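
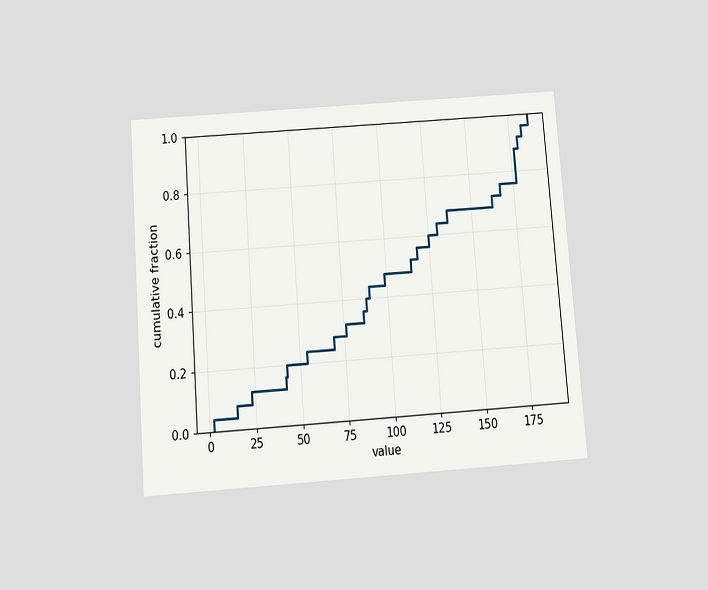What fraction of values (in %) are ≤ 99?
48%

The chart is tilted about 4° counter-clockwise and viewed slightly from below. At x=99 the ECDF step is at 48%.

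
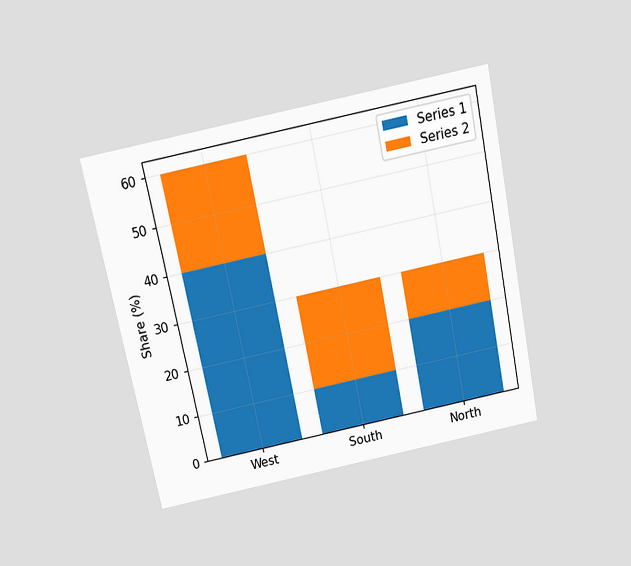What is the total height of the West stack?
The chart is tilted about 11° counter-clockwise and viewed slightly from above. The West stack's top reaches 60% on the y-axis.

60%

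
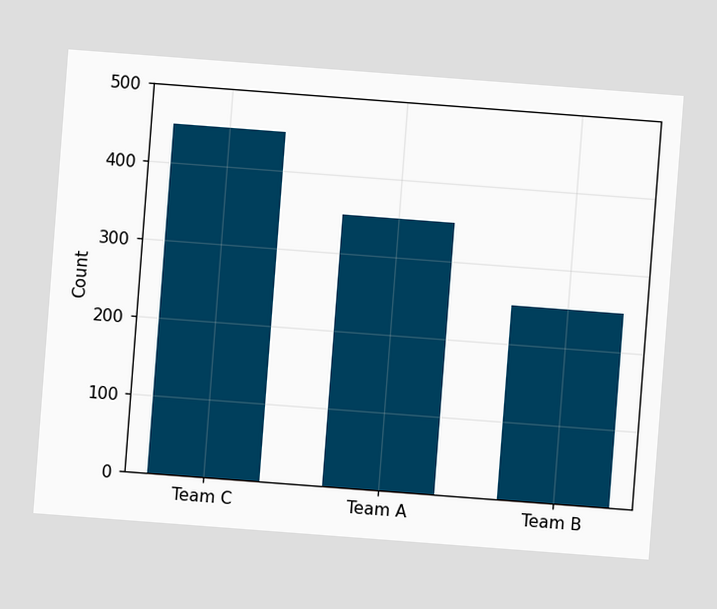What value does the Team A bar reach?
The chart is tilted about 4° clockwise. Reading along the chart's y-axis, the Team A bar reaches 350.

350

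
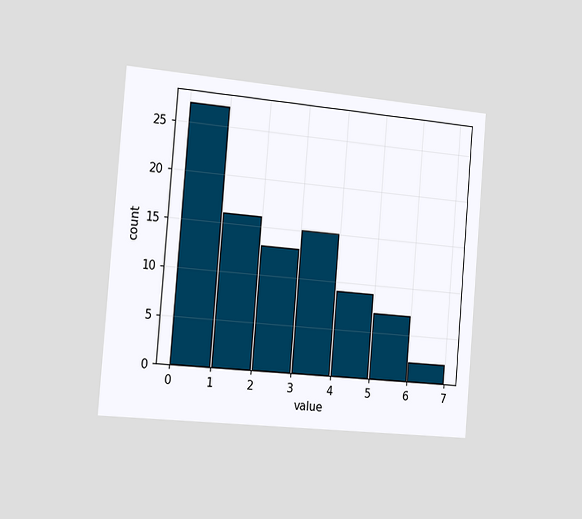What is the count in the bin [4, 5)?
The chart is tilted about 5° clockwise and viewed slightly from the left. The [4, 5) bin has height 9.

9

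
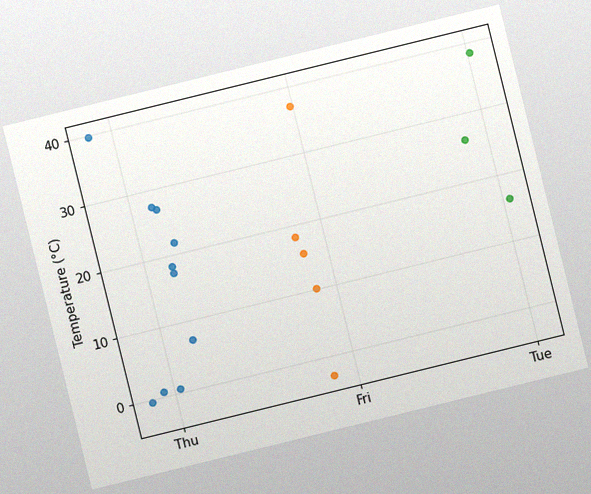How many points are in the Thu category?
10

The chart is tilted about 14° counter-clockwise, with some photo noise. Counting the markers in the Thu column gives 10.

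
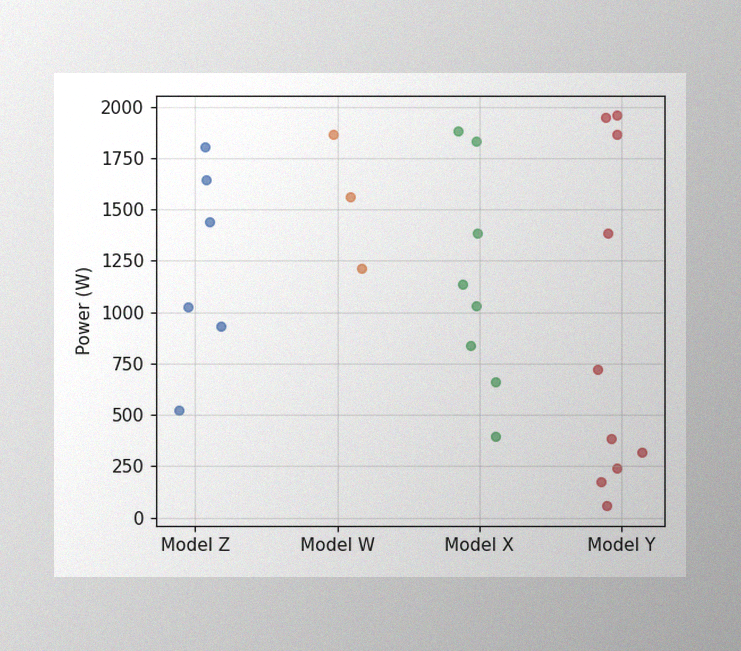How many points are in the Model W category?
The image has some photo noise and uneven lighting. Counting the markers in the Model W column gives 3.

3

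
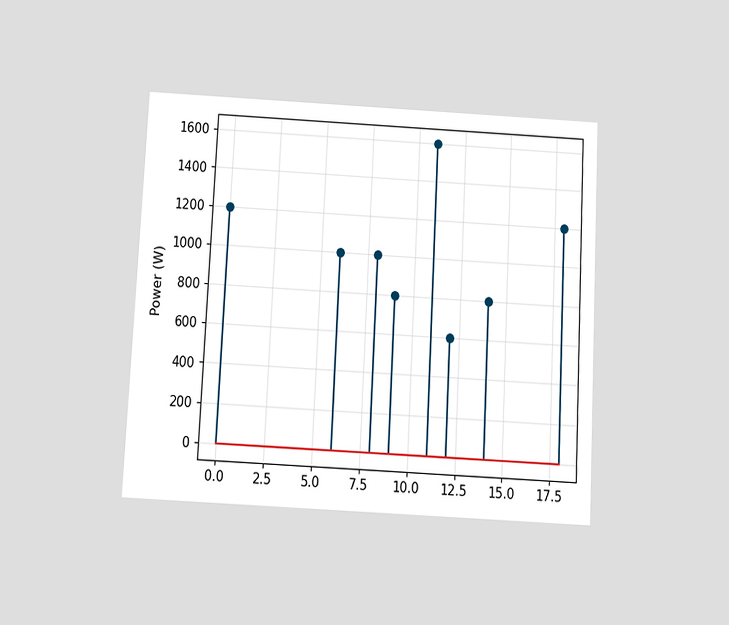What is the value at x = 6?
The chart is tilted about 3° clockwise and viewed slightly from below. The stem at x=6 reaches 1000W.

1000W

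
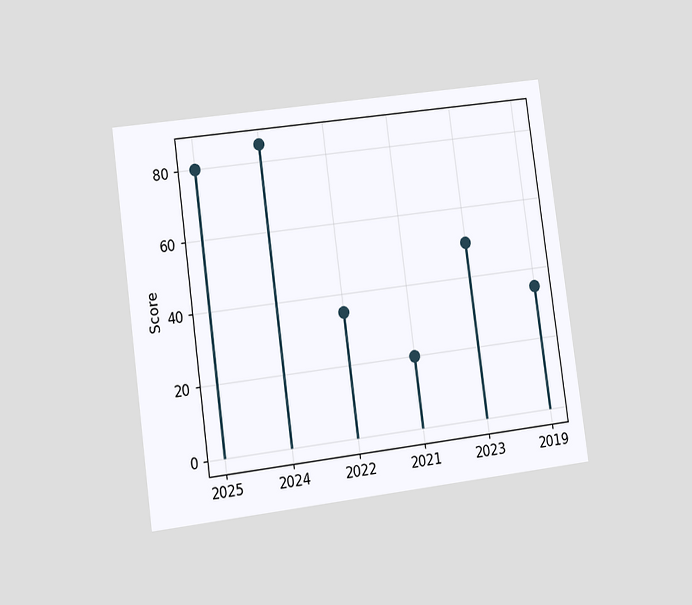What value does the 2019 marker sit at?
35

The chart is tilted about 8° counter-clockwise and viewed at a slight angle. The 2019 marker sits at 35.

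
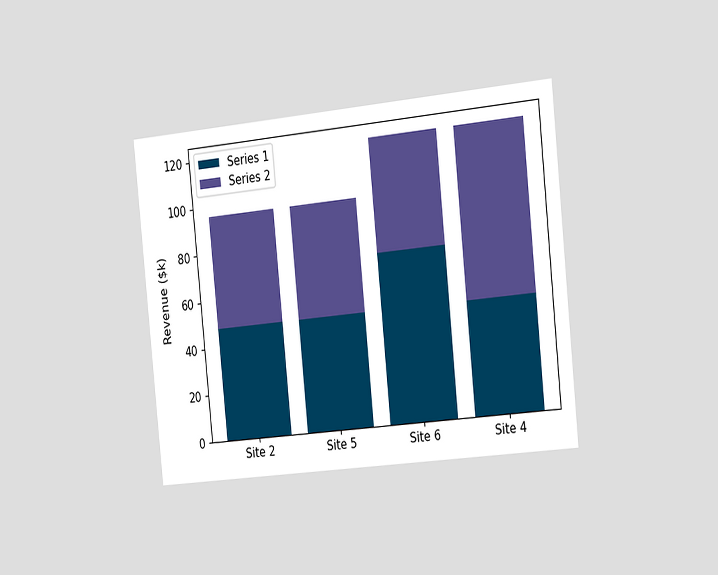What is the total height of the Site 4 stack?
The chart is tilted about 6° counter-clockwise and viewed slightly from the right. The Site 4 stack's top reaches $120k on the y-axis.

$120k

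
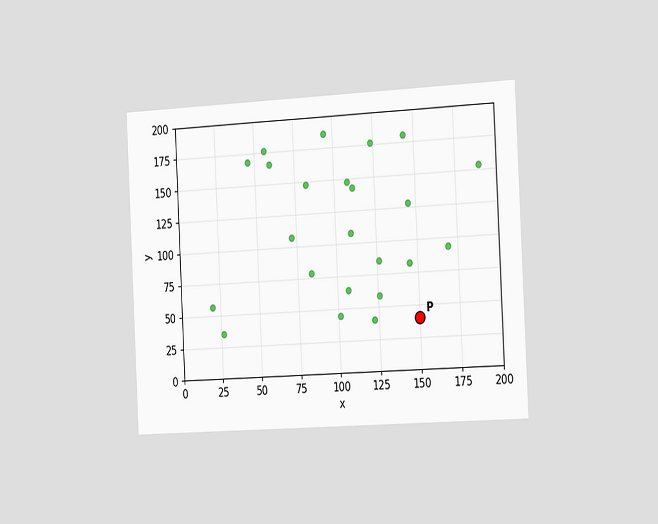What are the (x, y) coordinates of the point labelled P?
The chart is tilted about 3° counter-clockwise and viewed slightly from the right. Following the gridlines from P to each axis, P sits at (150, 40).

(150, 40)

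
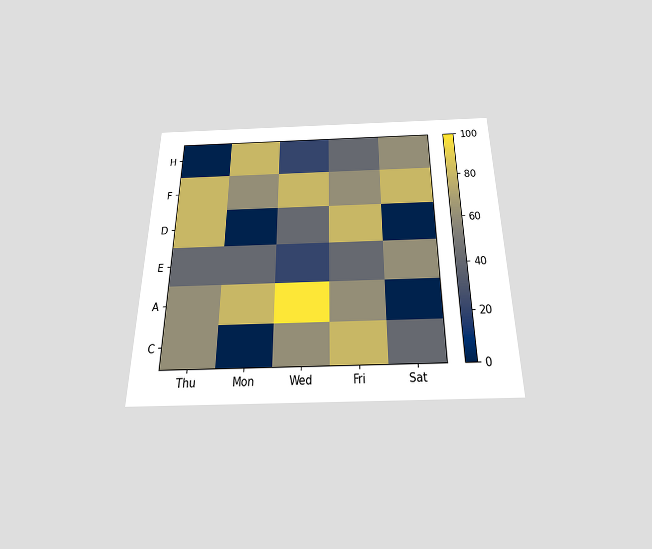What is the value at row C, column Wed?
The chart is viewed slightly from below. Matching cell (C, Wed) against the colorbar gives 60.

60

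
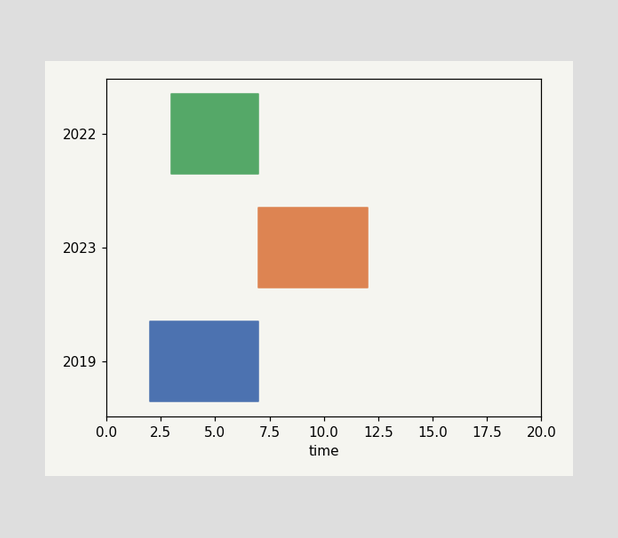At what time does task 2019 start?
The 2019 bar begins at t=2.

2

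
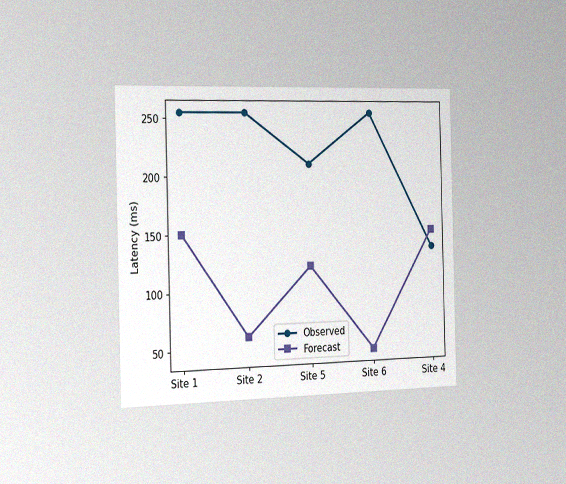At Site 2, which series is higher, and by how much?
Observed, by 195ms

The chart is viewed slightly from the left, with some photo noise. At Site 2, Observed sits above the other line by 195ms.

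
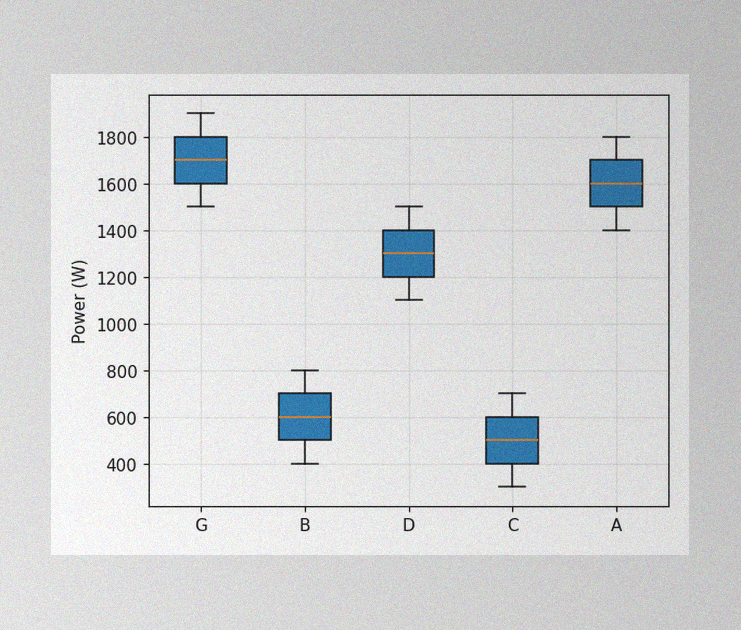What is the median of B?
600W

The image has some photo noise and uneven lighting. The median line in the B box sits at 600W.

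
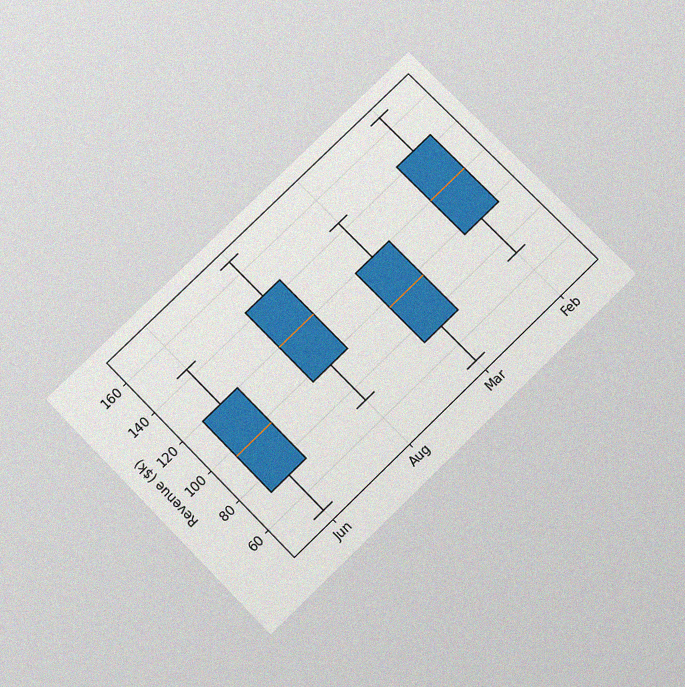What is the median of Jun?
The chart is tilted about 44° counter-clockwise and viewed slightly from below, with some photo noise. The median line in the Jun box sits at $96k.

$96k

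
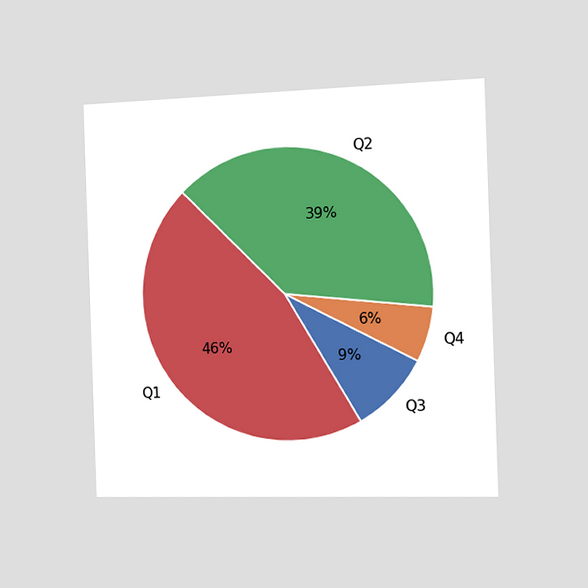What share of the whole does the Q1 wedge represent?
The chart is viewed slightly from the right. The Q1 slice takes up 46% of the pie.

46%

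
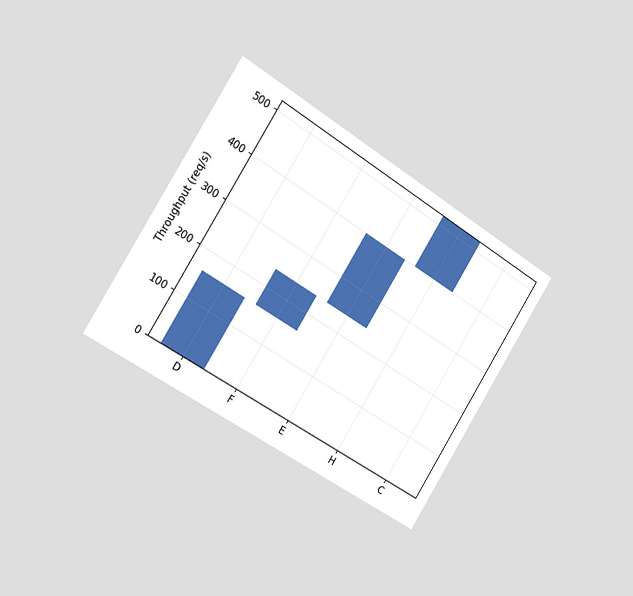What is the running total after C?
The chart is tilted about 32° clockwise and viewed slightly from the left. After C the running total reaches 520req/s.

520req/s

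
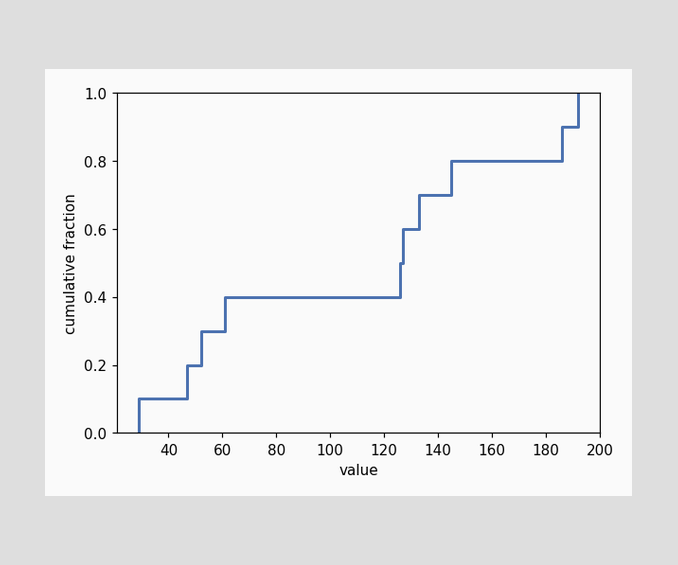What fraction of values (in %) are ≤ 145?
At x=145 the ECDF step is at 80%.

80%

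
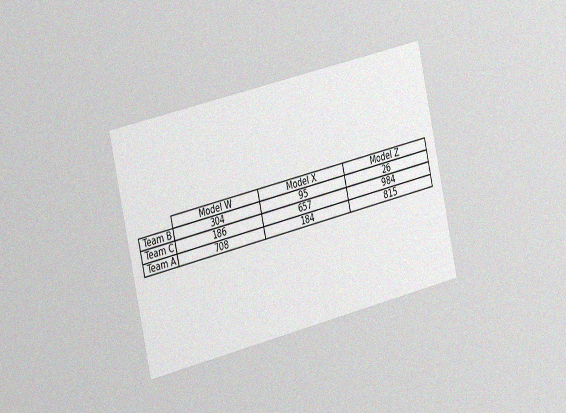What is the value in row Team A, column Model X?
The chart is tilted about 13° counter-clockwise and viewed slightly from the left, with some photo noise. The (Team A, Model X) cell reads 184.

184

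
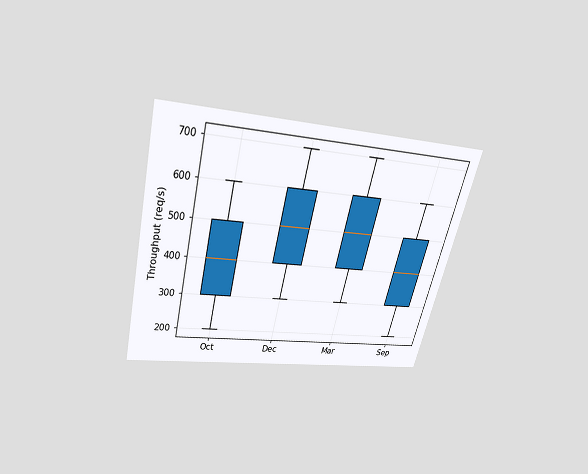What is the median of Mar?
500req/s

The chart is tilted about 14° clockwise and viewed slightly from above. The median line in the Mar box sits at 500req/s.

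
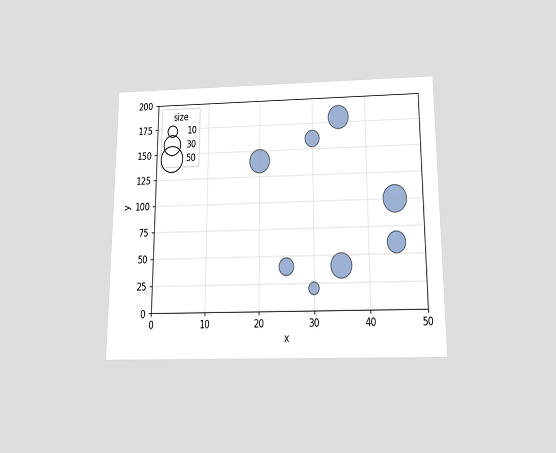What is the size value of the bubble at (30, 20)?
The chart is viewed slightly from below. Matching the bubble at (30, 20) against the size legend gives 10.

10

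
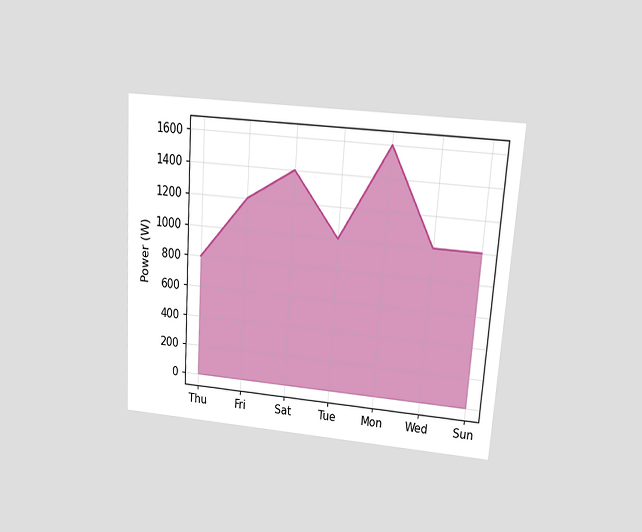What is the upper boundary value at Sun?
1000W

The chart is tilted about 4° clockwise and viewed at a slight angle. At Sun the upper boundary is at 1000W.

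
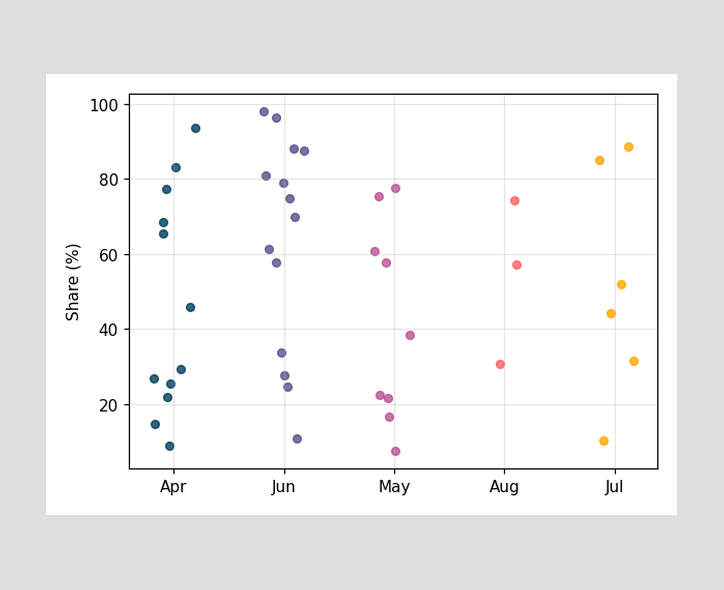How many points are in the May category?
Counting the markers in the May column gives 9.

9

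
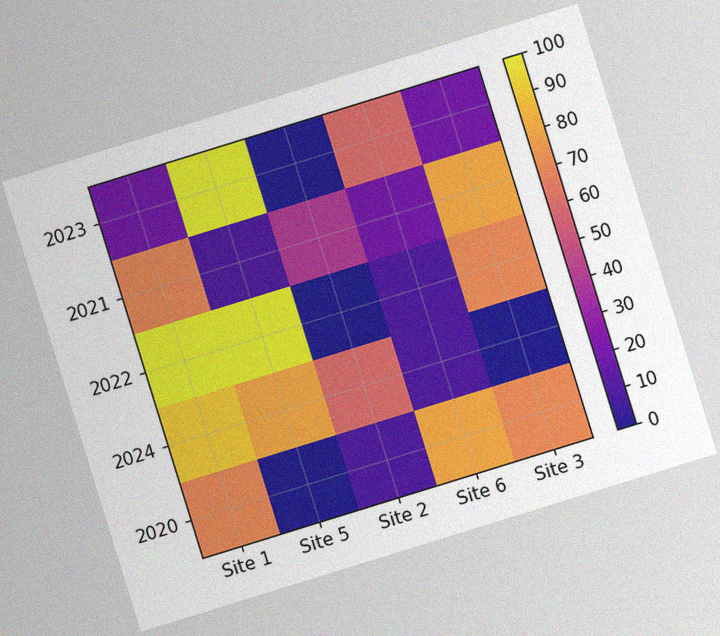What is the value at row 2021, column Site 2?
The chart is tilted about 17° counter-clockwise, with some photo noise. Matching cell (2021, Site 2) against the colorbar gives 40.

40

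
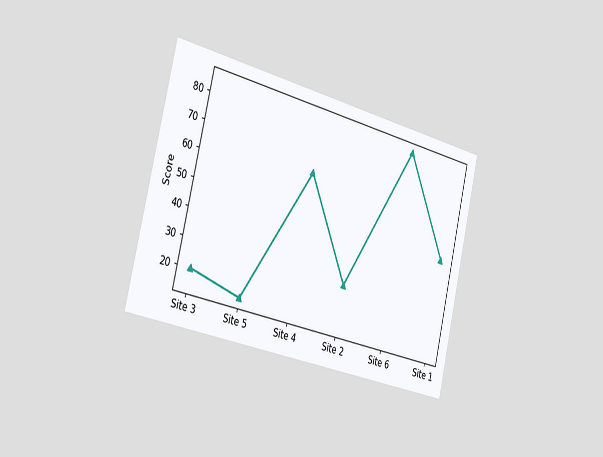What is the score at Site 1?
50

The chart is tilted about 13° clockwise and viewed slightly from the left. At Site 1, the line is at 50.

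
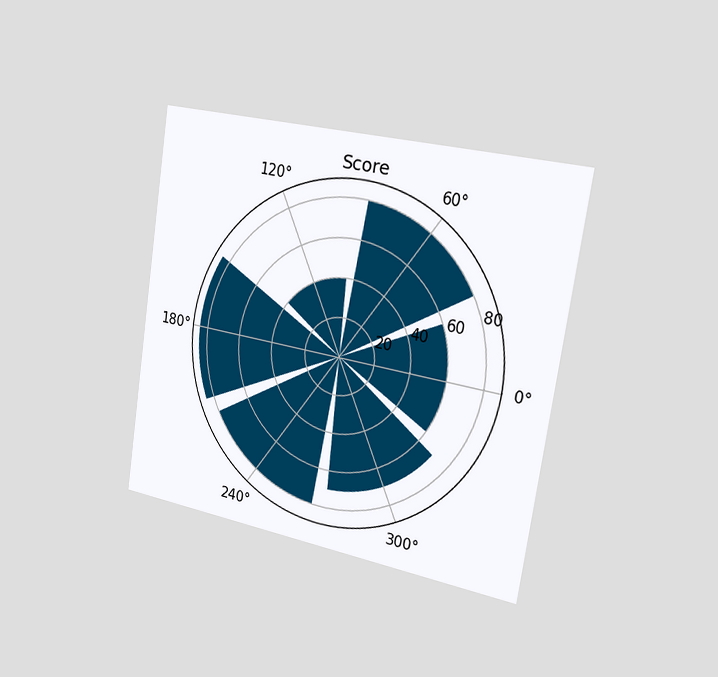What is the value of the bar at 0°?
The chart is tilted about 9° clockwise and viewed slightly from the right. The bar at 0° reaches 60 on the radial axis.

60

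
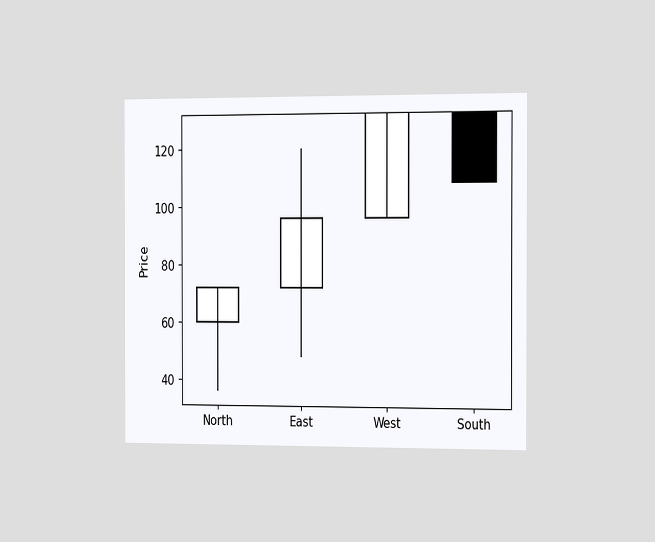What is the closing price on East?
The chart is viewed slightly from the right. The East candle closes at 96.

96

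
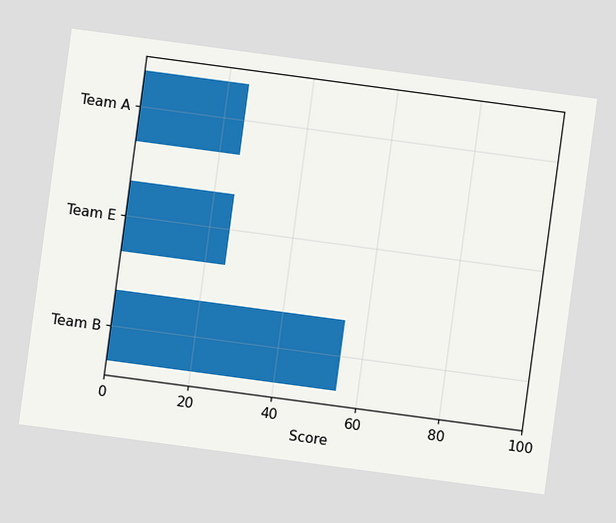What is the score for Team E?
25

The chart is tilted about 8° clockwise. Reading along the chart's x-axis, the Team E bar reaches 25.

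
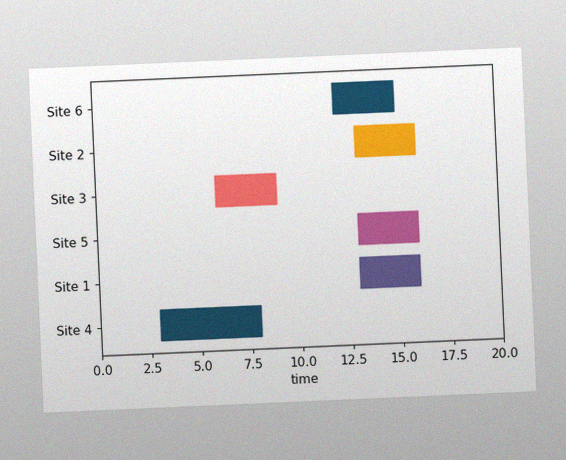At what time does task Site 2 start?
13

The chart is tilted about 3° counter-clockwise, with some photo noise. The Site 2 bar begins at t=13.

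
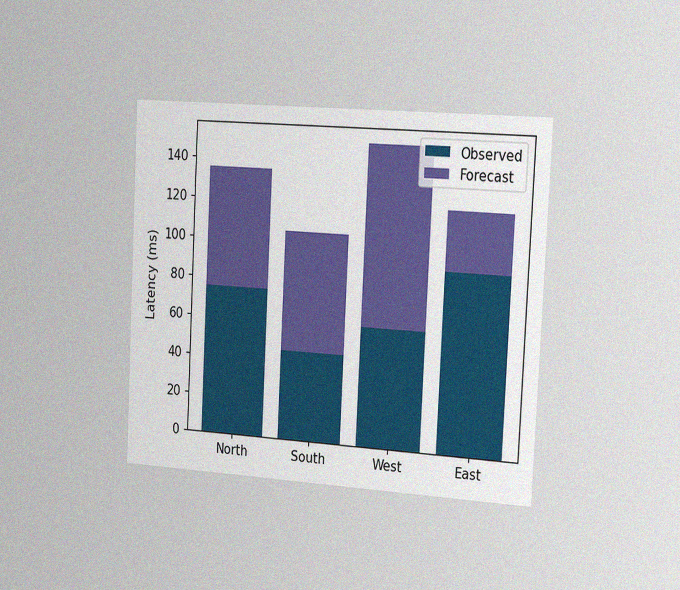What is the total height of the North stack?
135ms

The chart is tilted about 3° clockwise and viewed slightly from the right, with some photo noise. The North stack's top reaches 135ms on the y-axis.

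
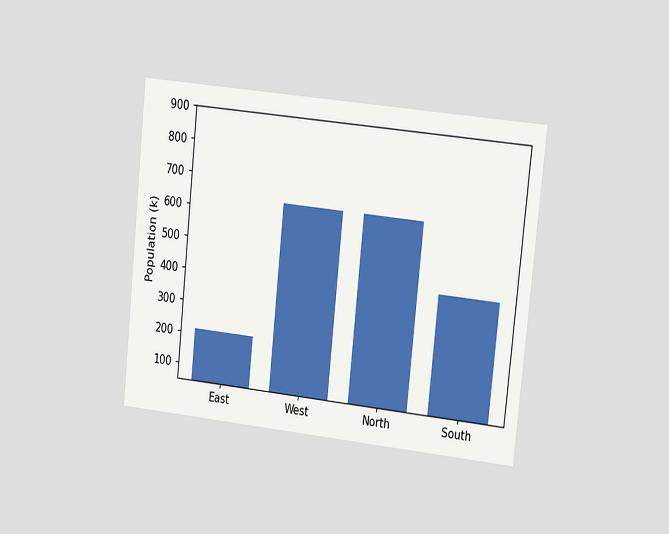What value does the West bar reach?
636k

The chart is tilted about 6° clockwise and viewed at a slight angle. Reading along the chart's y-axis, the West bar reaches 636k.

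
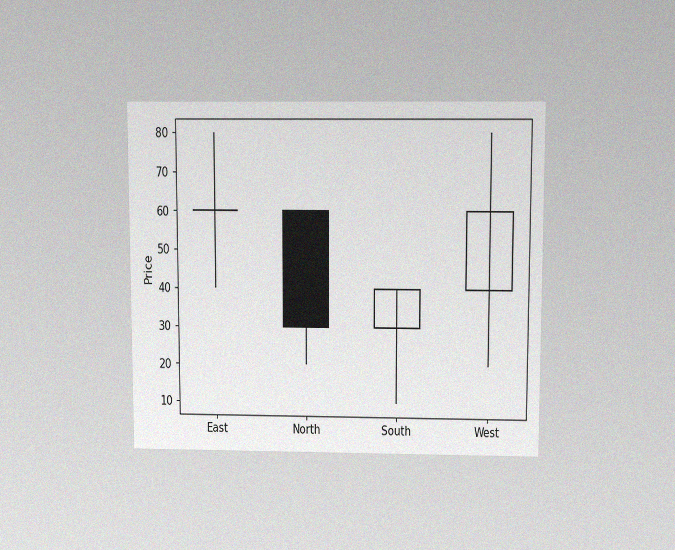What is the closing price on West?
The chart is viewed slightly from above, with some photo noise. The West candle closes at 60.

60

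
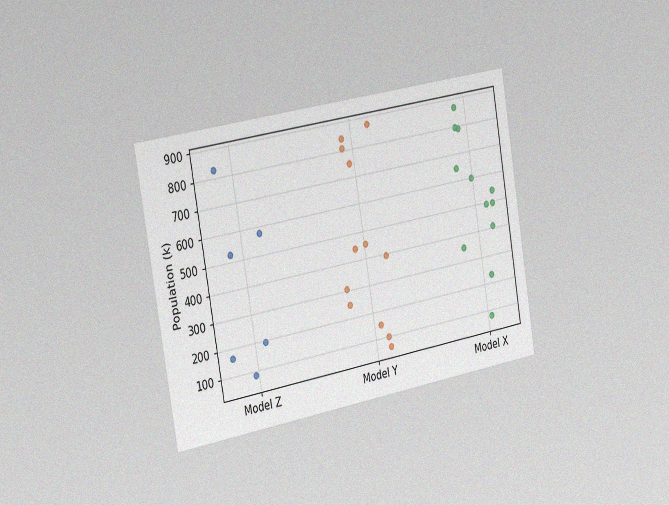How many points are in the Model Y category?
12

The chart is tilted about 10° counter-clockwise and viewed slightly from the left, with some photo noise. Counting the markers in the Model Y column gives 12.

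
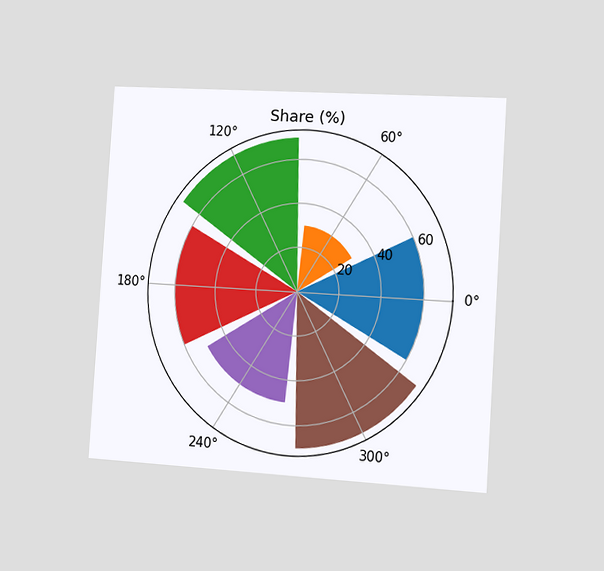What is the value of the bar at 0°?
60%

The chart is tilted about 4° clockwise and viewed slightly from the right. The bar at 0° reaches 60% on the radial axis.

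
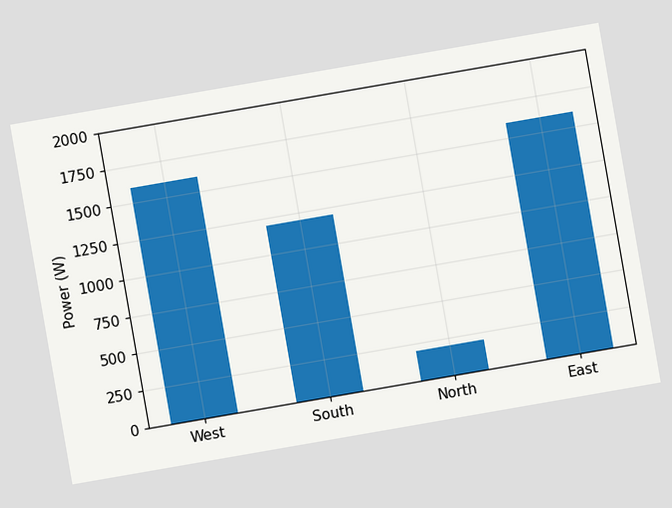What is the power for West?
The chart is tilted about 10° counter-clockwise. Reading along the chart's y-axis, the West bar reaches 1600W.

1600W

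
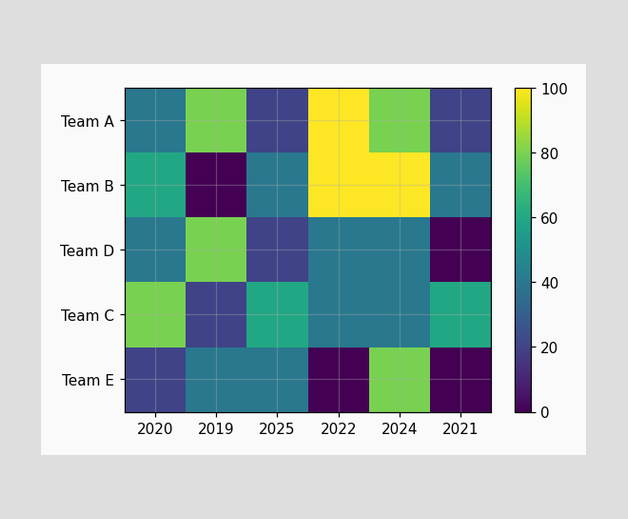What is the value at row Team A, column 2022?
100

Matching cell (Team A, 2022) against the colorbar gives 100.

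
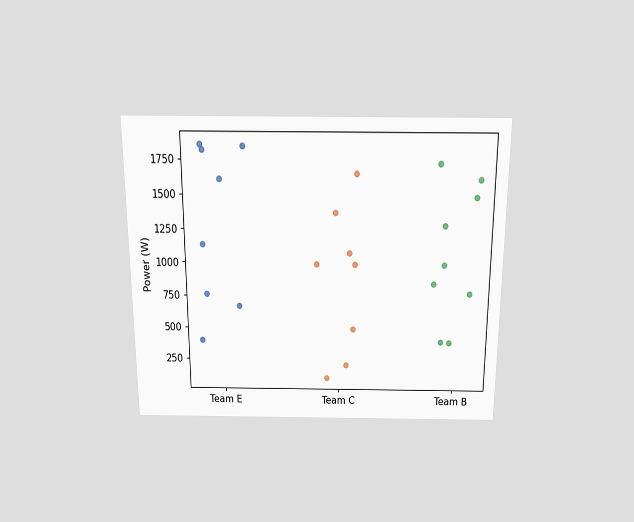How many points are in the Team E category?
The chart is viewed slightly from above. Counting the markers in the Team E column gives 8.

8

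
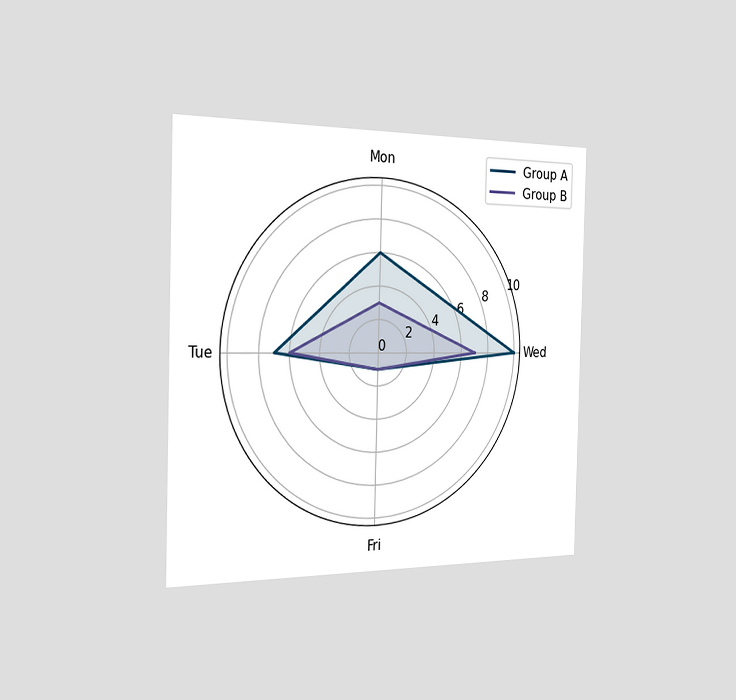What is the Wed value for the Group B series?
7

The chart is viewed slightly from the left. On the Wed axis, Group B reaches 7.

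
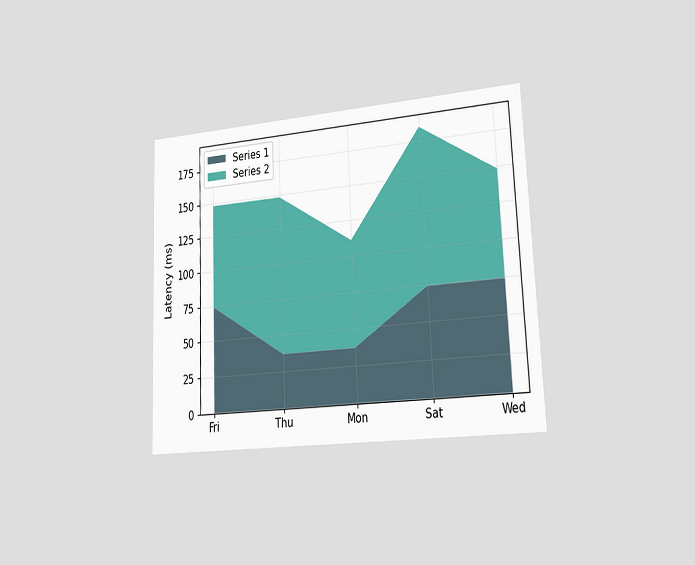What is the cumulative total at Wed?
The chart is tilted about 2° counter-clockwise and viewed slightly from the right. The stacked total at Wed reaches 148ms.

148ms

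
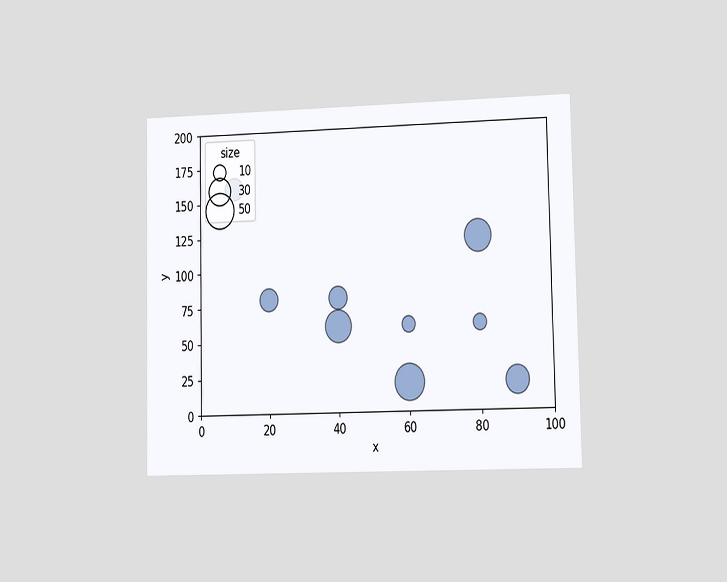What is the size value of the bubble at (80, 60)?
10

The chart is viewed slightly from the right. Matching the bubble at (80, 60) against the size legend gives 10.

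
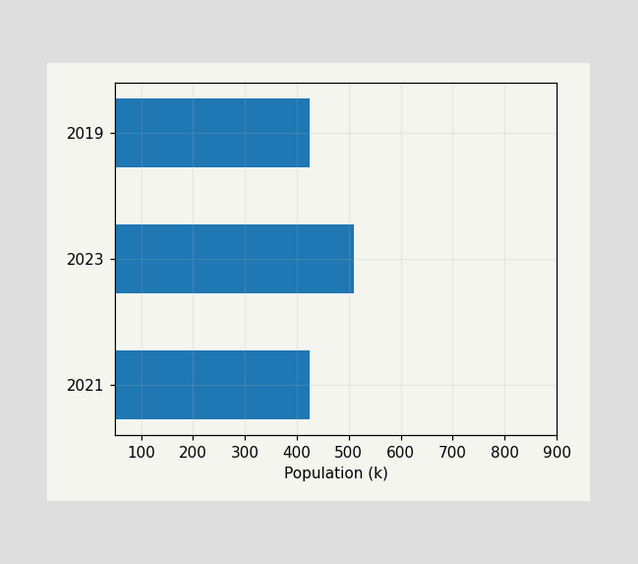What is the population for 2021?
425k

Reading along the chart's x-axis, the 2021 bar reaches 425k.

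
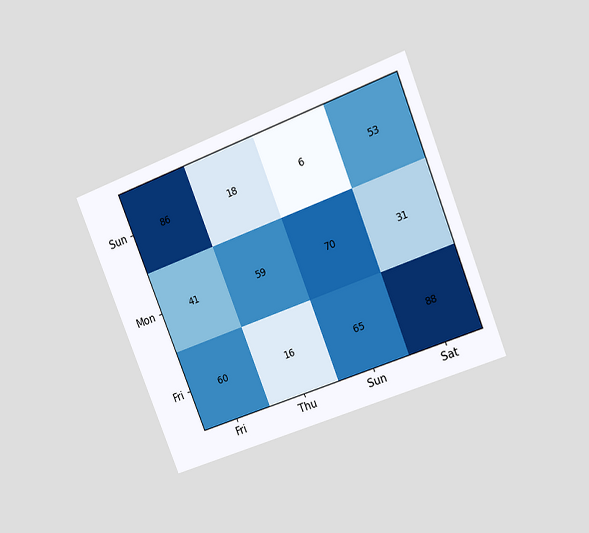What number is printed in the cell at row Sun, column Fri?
The chart is tilted about 22° counter-clockwise and viewed at a slight angle. The (Sun, Fri) cell reads 86.

86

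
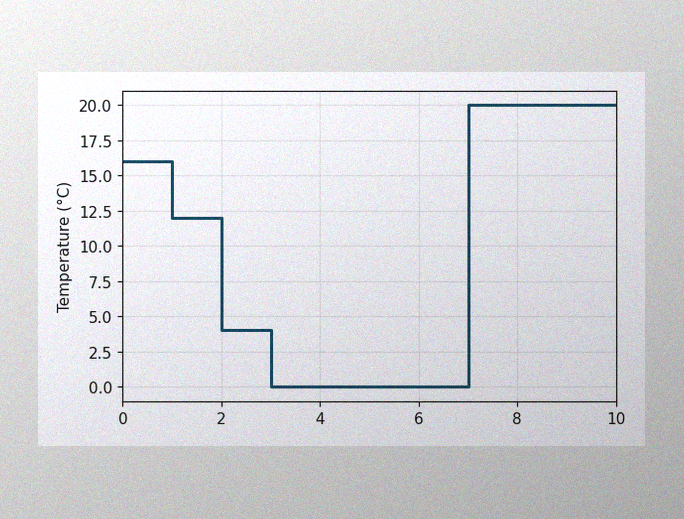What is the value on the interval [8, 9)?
The image has some photo noise and uneven lighting. On [8, 9) the step sits at 20°C.

20°C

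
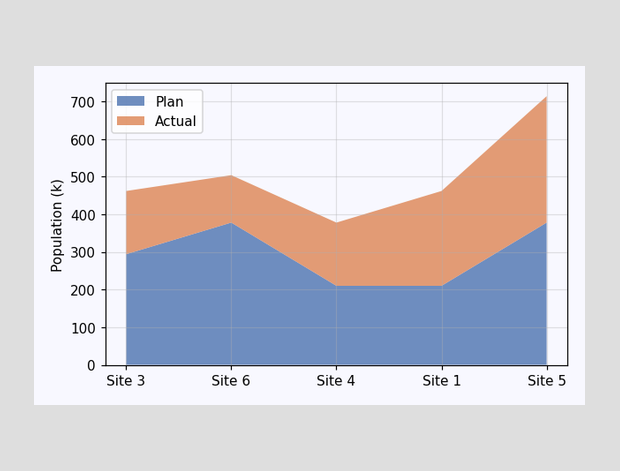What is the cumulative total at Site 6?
The stacked total at Site 6 reaches 504k.

504k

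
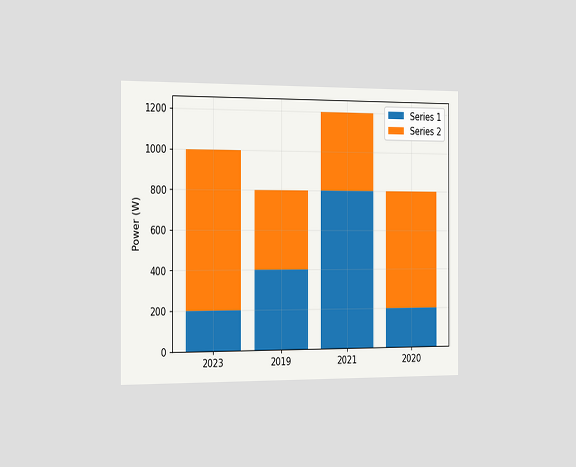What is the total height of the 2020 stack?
The chart is viewed slightly from the left. The 2020 stack's top reaches 800W on the y-axis.

800W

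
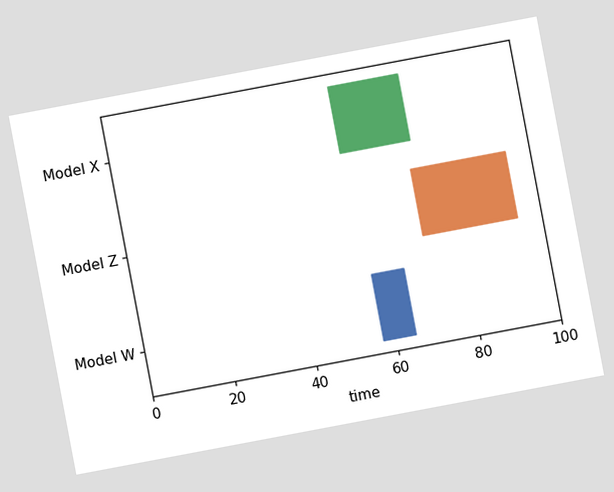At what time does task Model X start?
The chart is tilted about 11° counter-clockwise. The Model X bar begins at t=55.

55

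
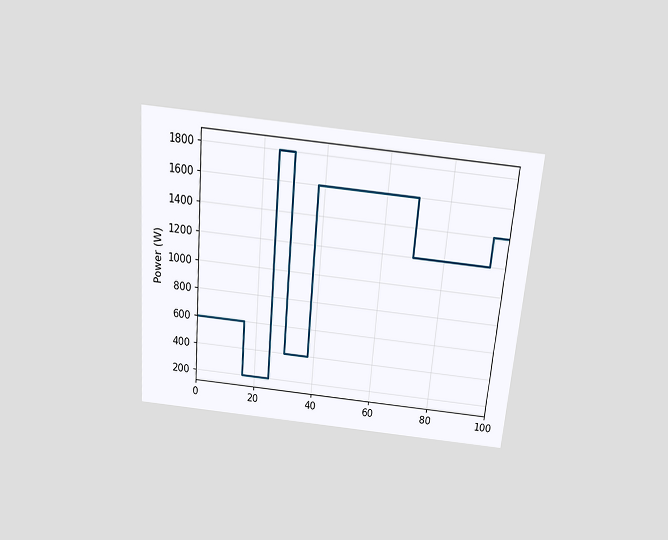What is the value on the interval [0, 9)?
The chart is tilted about 5° clockwise and viewed slightly from above. On [0, 9) the step sits at 600W.

600W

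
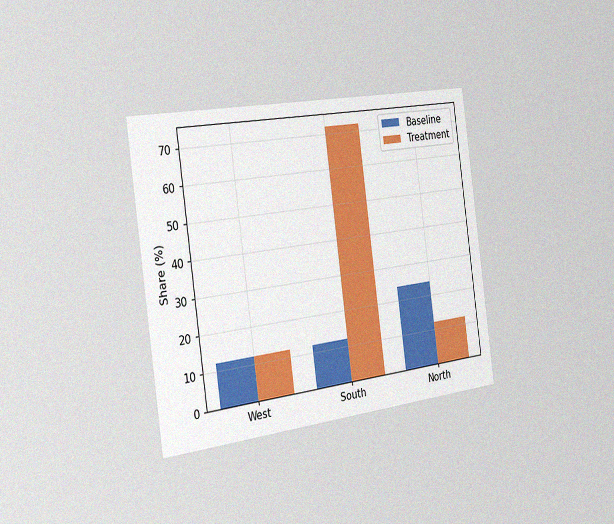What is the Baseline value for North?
24%

The chart is tilted about 8° counter-clockwise and viewed slightly from the left, with some photo noise. The Baseline bar at North reaches 24% on the y-axis.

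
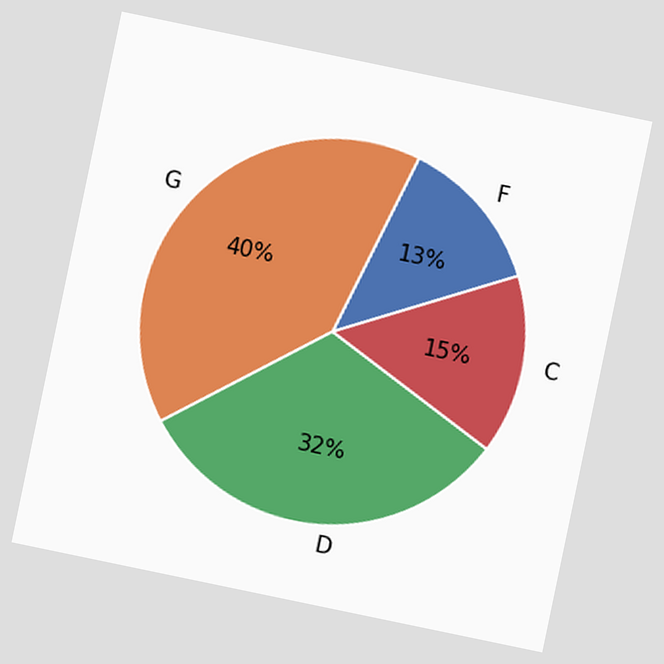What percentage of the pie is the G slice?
40%

The chart is tilted about 12° clockwise. The G slice takes up 40% of the pie.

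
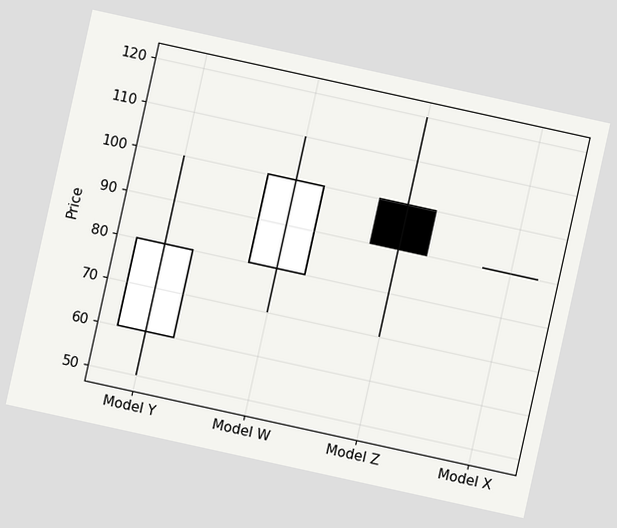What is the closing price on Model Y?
The chart is tilted about 12° clockwise. The Model Y candle closes at 80.

80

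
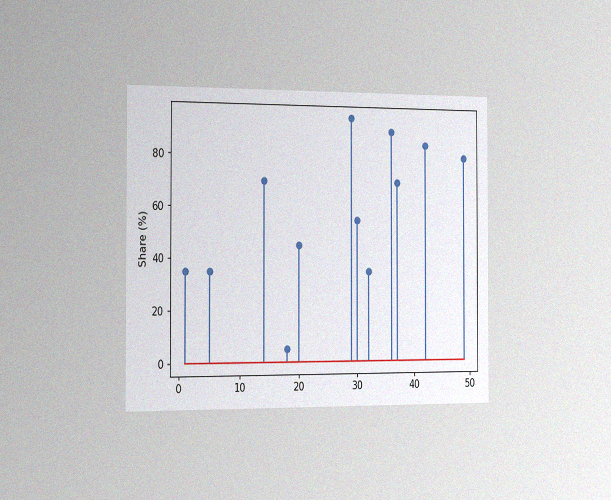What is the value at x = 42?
85%

The chart is viewed slightly from the left, with some photo noise. The stem at x=42 reaches 85%.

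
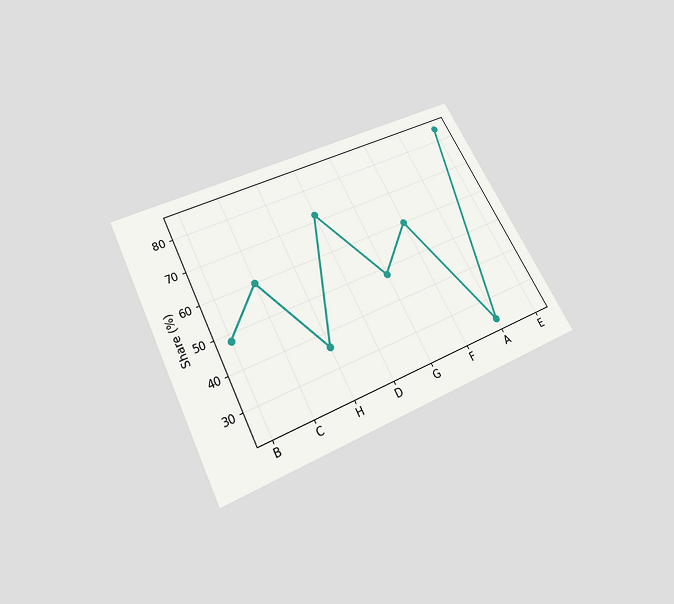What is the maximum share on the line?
84%

The chart is tilted about 27° counter-clockwise and viewed slightly from below. The highest point is at E, and reading across to the y-axis gives 84%.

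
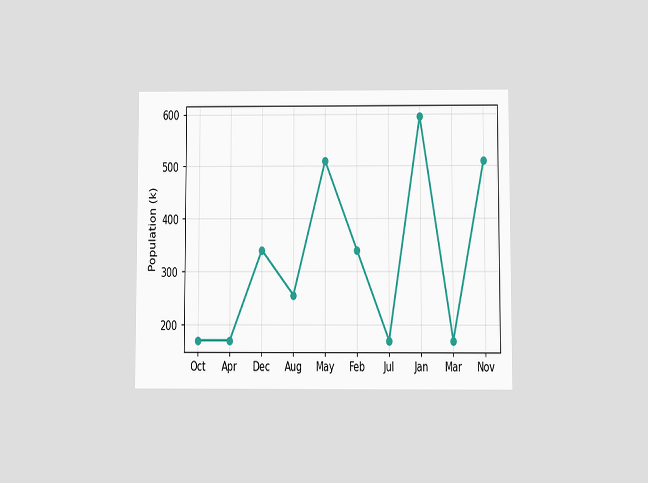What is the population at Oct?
The chart is viewed at a slight angle. At Oct, the line is at 170k.

170k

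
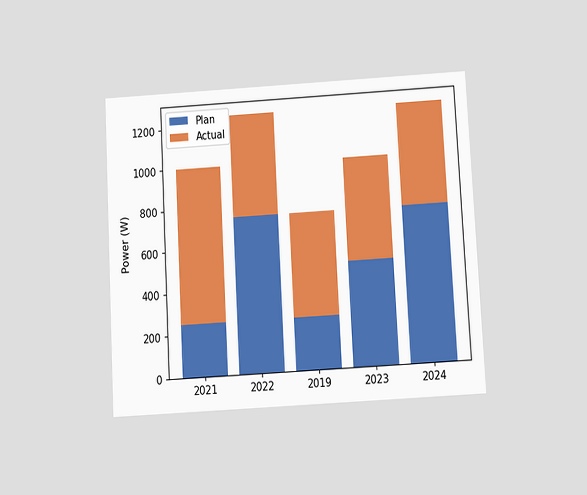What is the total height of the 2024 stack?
1250W

The chart is tilted about 3° counter-clockwise and viewed slightly from below. The 2024 stack's top reaches 1250W on the y-axis.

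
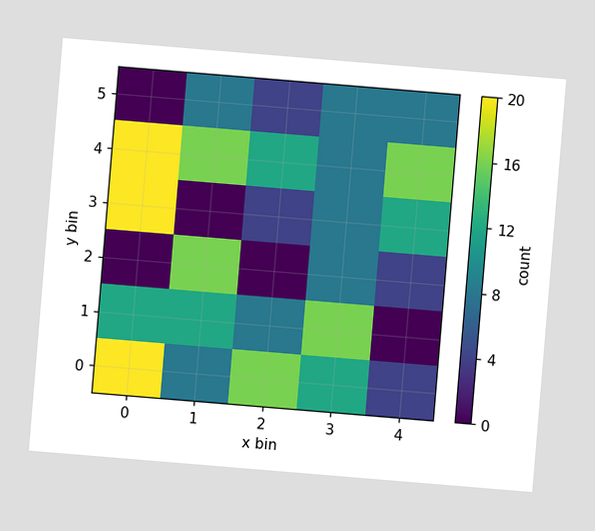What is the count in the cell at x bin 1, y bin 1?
The chart is tilted about 5° clockwise. Matching the cell (1, 1) against the colorbar gives 12.

12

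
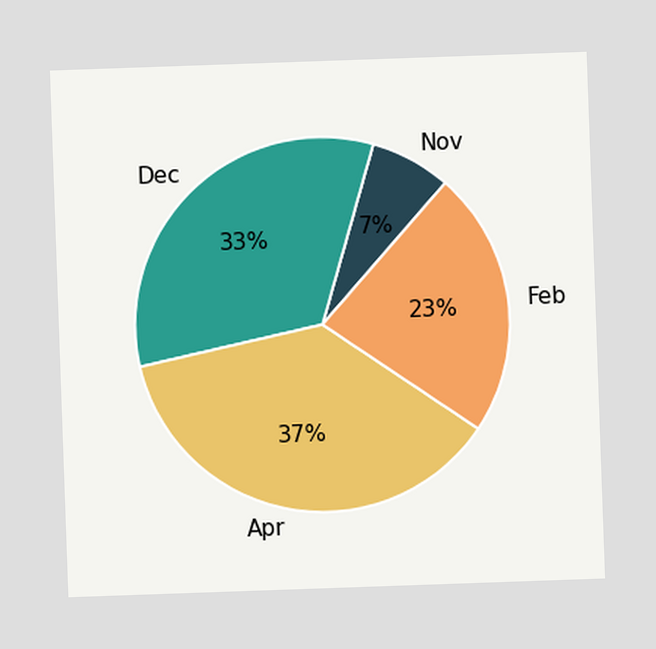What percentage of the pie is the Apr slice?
37%

The chart is tilted about 2° counter-clockwise. The Apr slice takes up 37% of the pie.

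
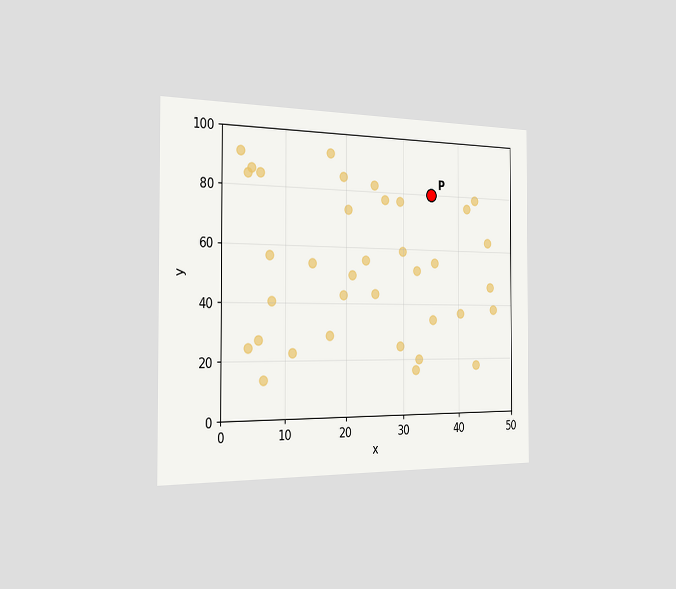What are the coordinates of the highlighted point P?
(35, 80)

The chart is viewed slightly from the left. Following the gridlines from P to each axis, P sits at (35, 80).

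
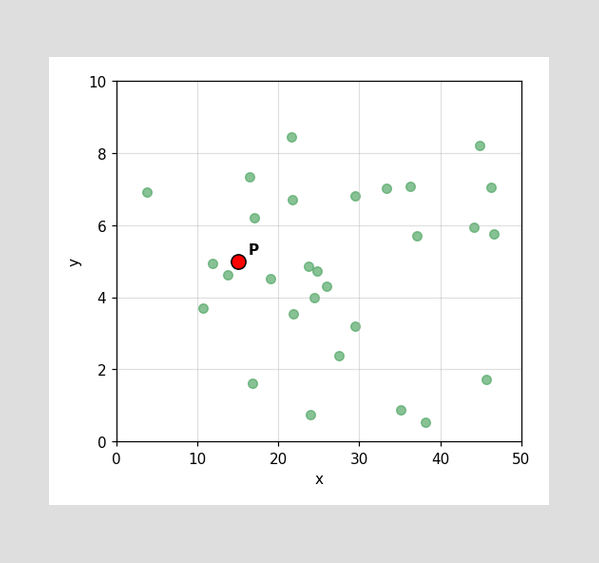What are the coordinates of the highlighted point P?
Following the gridlines from P to each axis, P sits at (15, 5).

(15, 5)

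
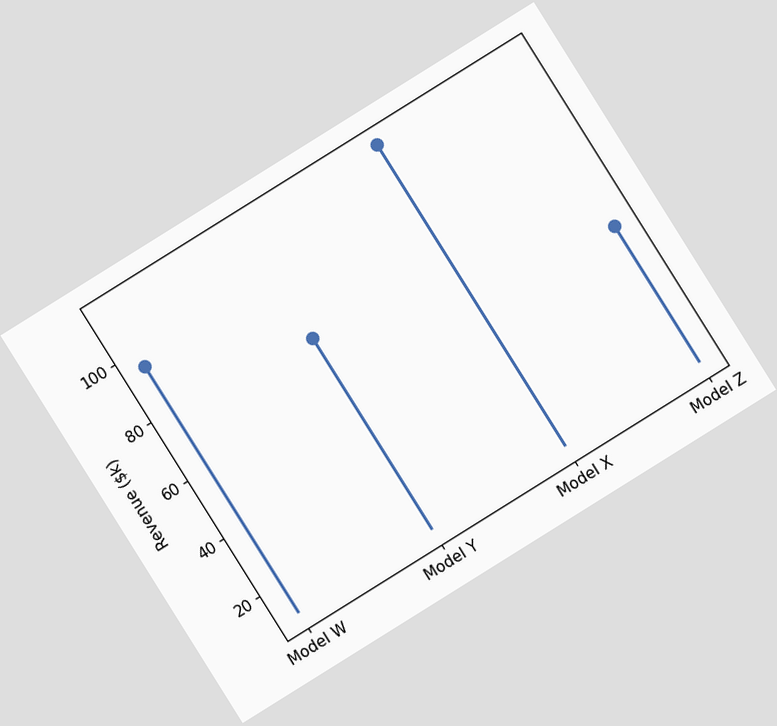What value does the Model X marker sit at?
The chart is tilted about 32° counter-clockwise. The Model X marker sits at $114k.

$114k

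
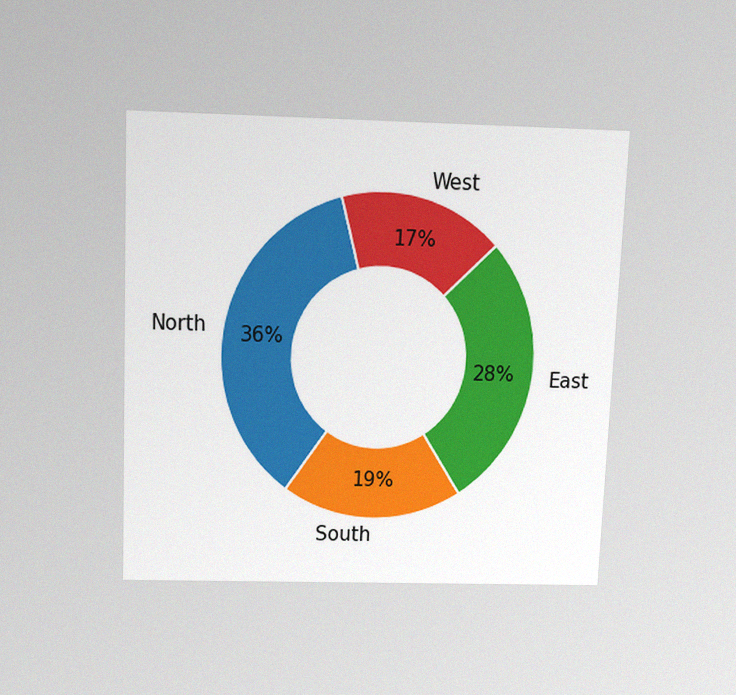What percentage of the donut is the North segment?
The chart is tilted about 2° clockwise and viewed slightly from above, with some photo noise. The North segment takes up 36% of the ring.

36%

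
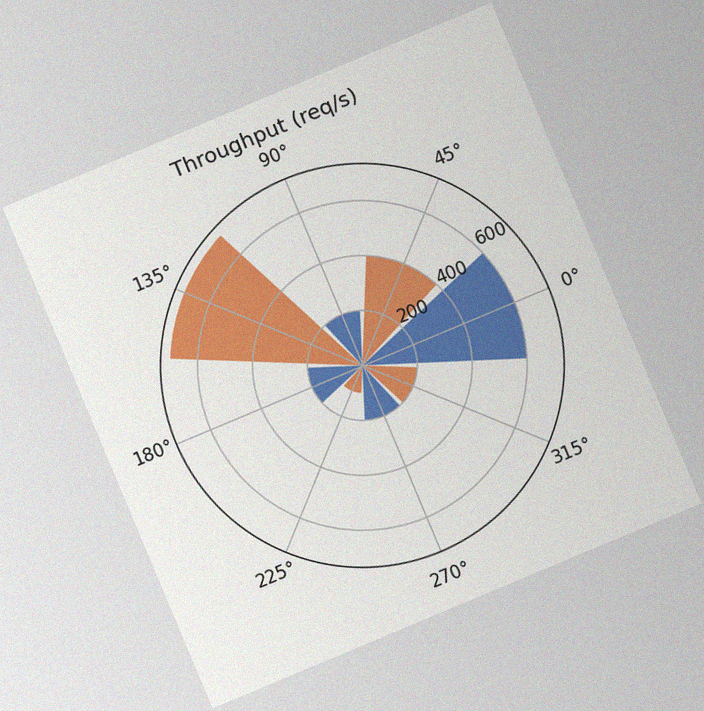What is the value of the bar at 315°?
The chart is tilted about 23° counter-clockwise, with some photo noise. The bar at 315° reaches 200req/s on the radial axis.

200req/s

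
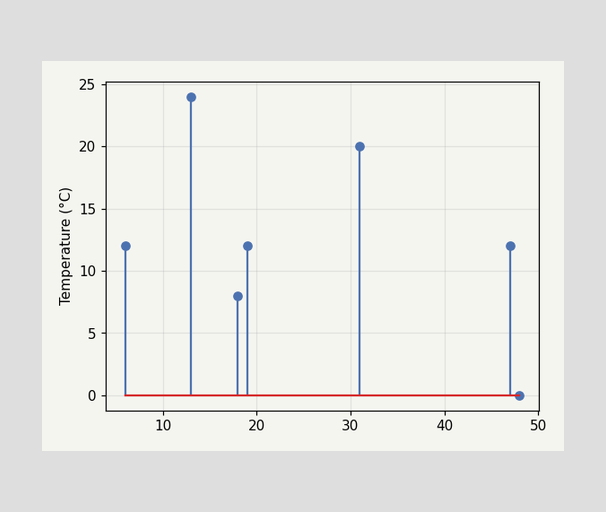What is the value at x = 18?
8°C

The stem at x=18 reaches 8°C.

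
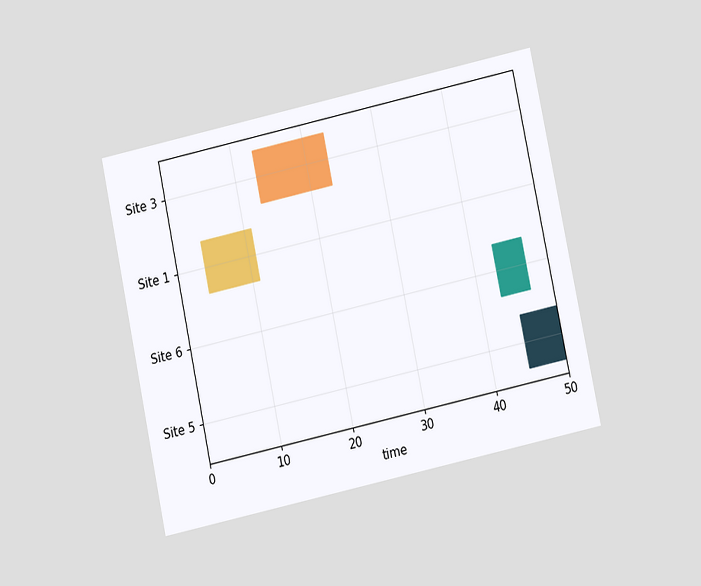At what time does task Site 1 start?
The chart is tilted about 12° counter-clockwise and viewed at a slight angle. The Site 1 bar begins at t=4.

4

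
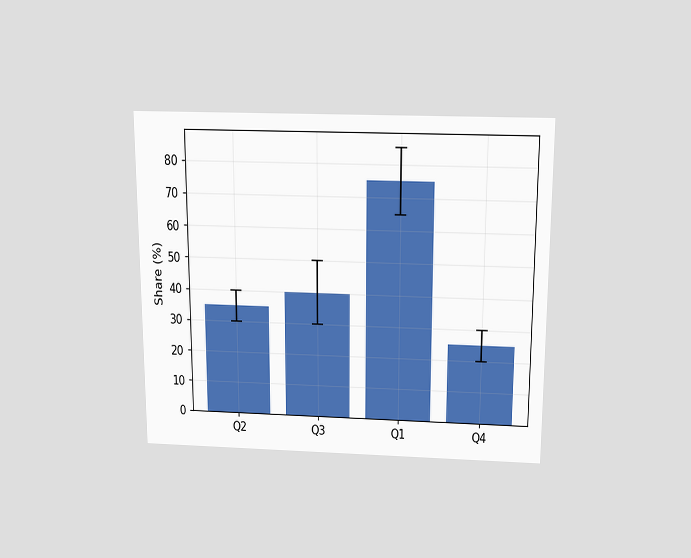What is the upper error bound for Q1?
85%

The chart is viewed slightly from above. The Q1 bar's upper whisker reaches 85%.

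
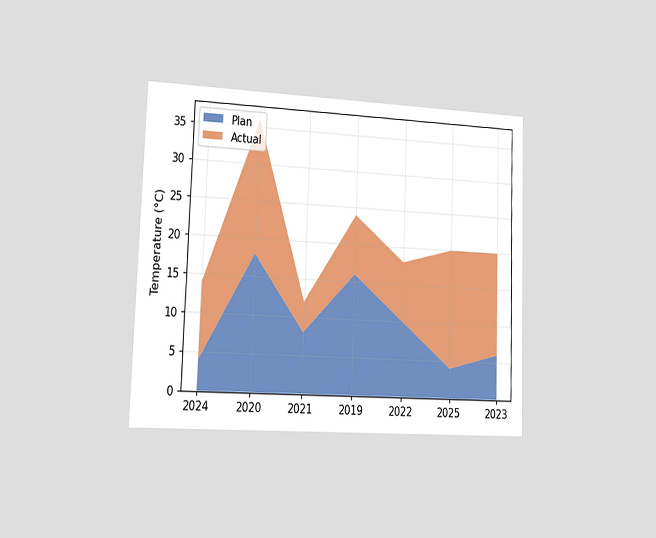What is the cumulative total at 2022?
The chart is tilted about 2° clockwise and viewed slightly from the left. The stacked total at 2022 reaches 18°C.

18°C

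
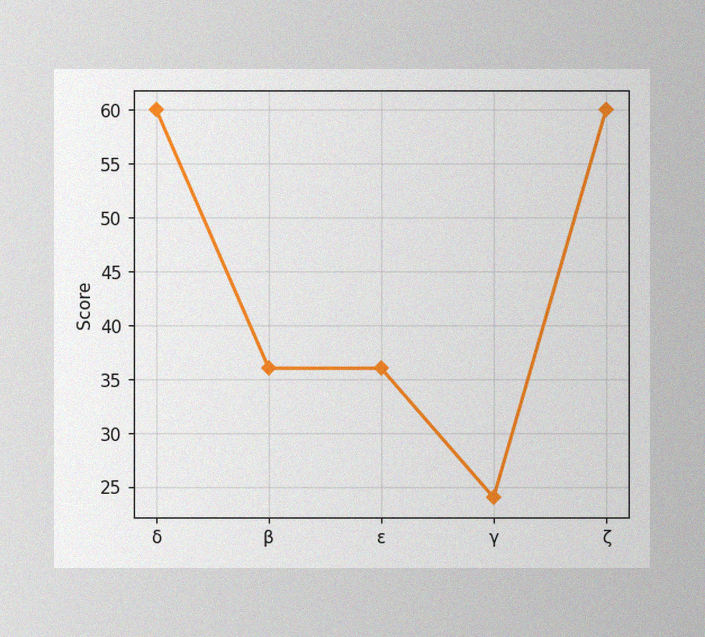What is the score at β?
36

The image has some photo noise and uneven lighting. At β, the line is at 36.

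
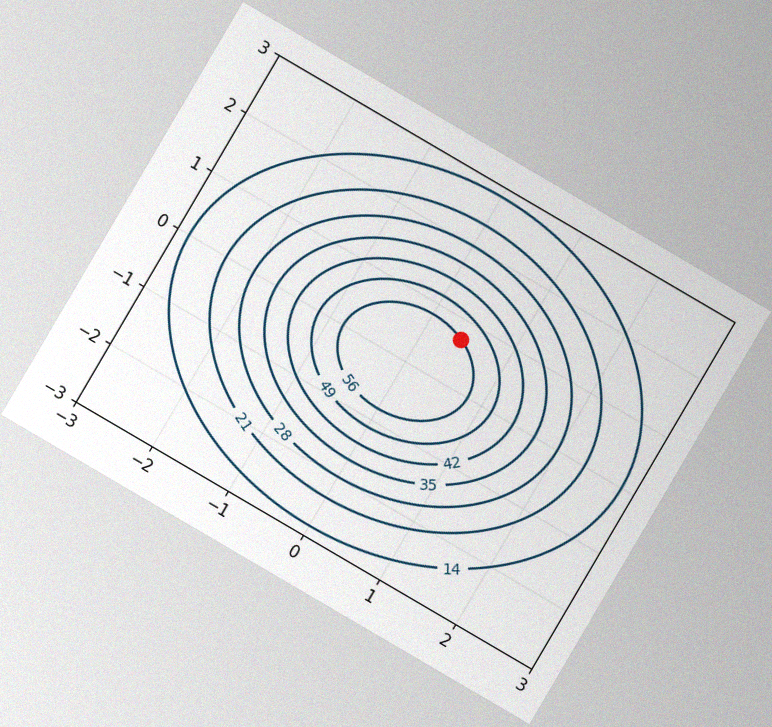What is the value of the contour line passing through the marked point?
The chart is tilted about 30° clockwise, with some photo noise. The marked point sits on the contour labelled 56.

56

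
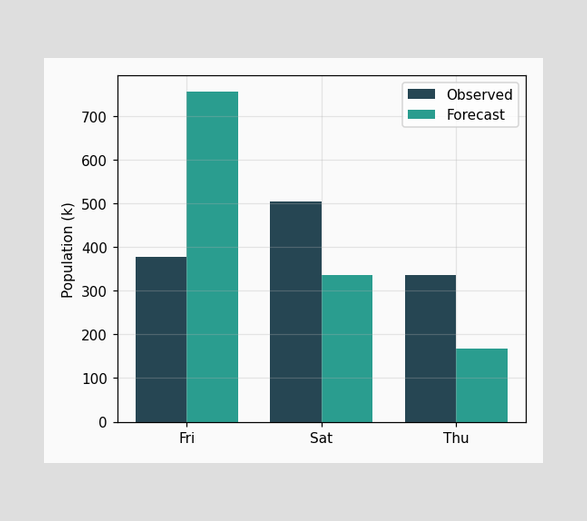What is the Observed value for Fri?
The Observed bar at Fri reaches 378k on the y-axis.

378k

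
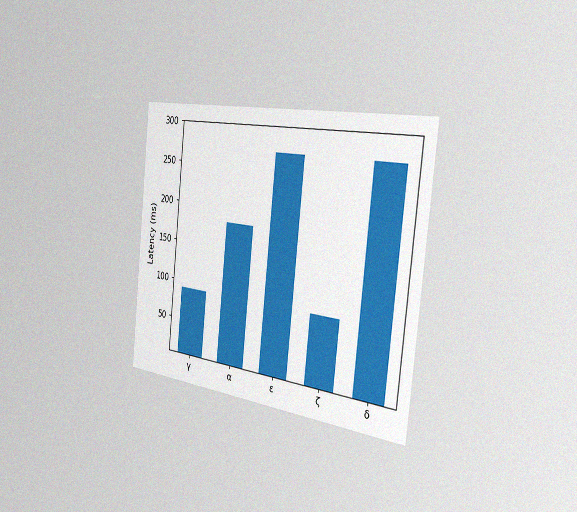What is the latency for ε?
270ms

The chart is tilted about 6° clockwise and viewed slightly from the right, with some photo noise. Reading along the chart's y-axis, the ε bar reaches 270ms.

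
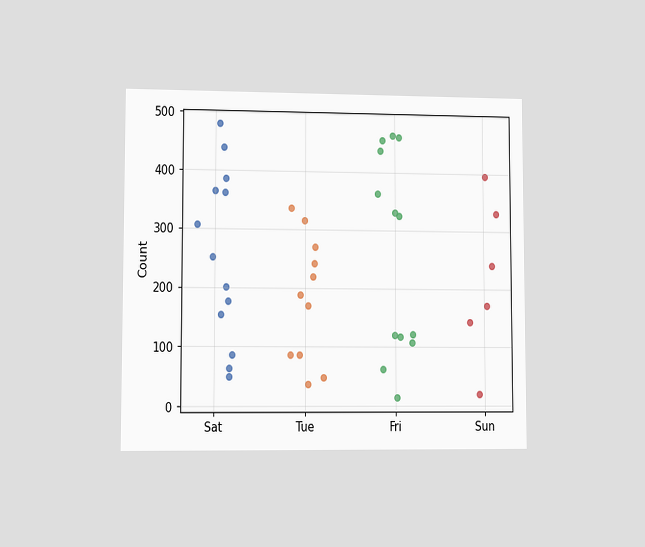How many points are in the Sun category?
The chart is viewed at a slight angle. Counting the markers in the Sun column gives 6.

6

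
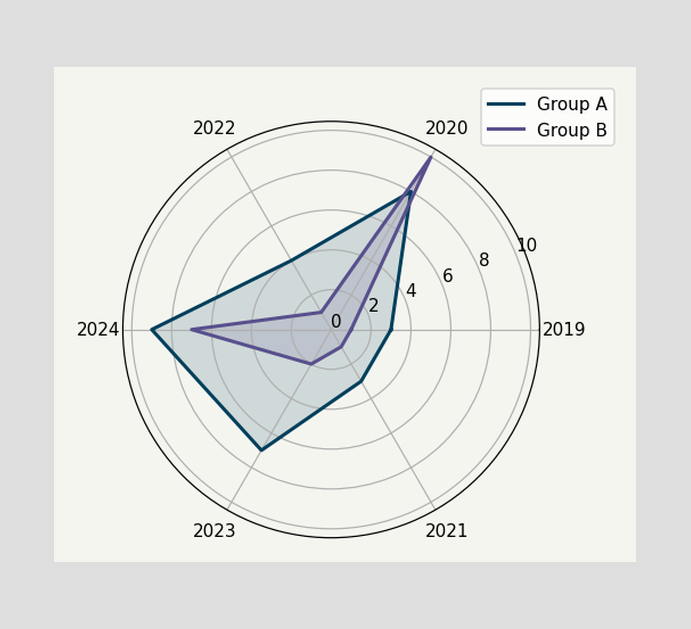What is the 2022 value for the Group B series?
1

On the 2022 axis, Group B reaches 1.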